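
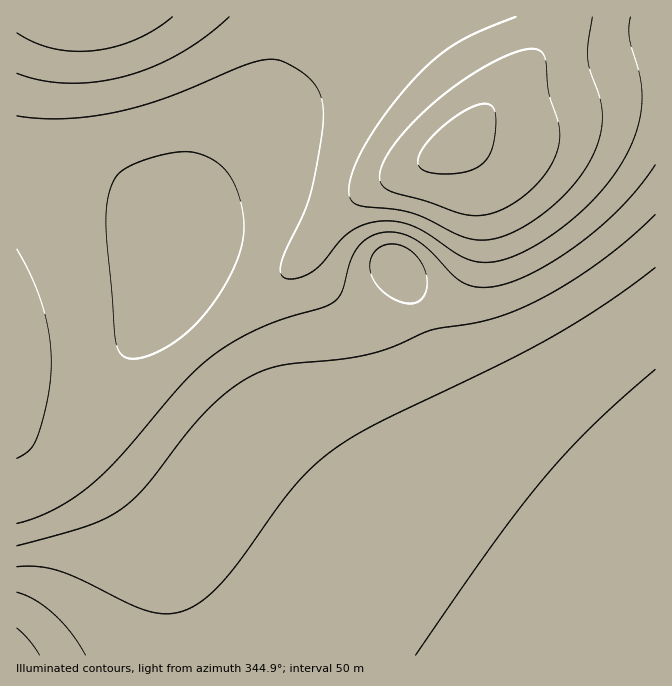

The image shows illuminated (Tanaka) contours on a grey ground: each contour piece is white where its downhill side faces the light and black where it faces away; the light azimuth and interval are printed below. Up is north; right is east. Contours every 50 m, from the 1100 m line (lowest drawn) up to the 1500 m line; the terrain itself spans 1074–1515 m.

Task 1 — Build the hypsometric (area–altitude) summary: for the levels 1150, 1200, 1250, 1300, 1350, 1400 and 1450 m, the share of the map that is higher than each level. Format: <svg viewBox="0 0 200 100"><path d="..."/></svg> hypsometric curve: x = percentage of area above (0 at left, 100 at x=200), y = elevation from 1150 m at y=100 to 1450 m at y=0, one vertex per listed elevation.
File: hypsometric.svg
<svg viewBox="0 0 200 100"><path d="M180 100l-40-17-28-16-26-17-38-17-23-16-13-17"/></svg>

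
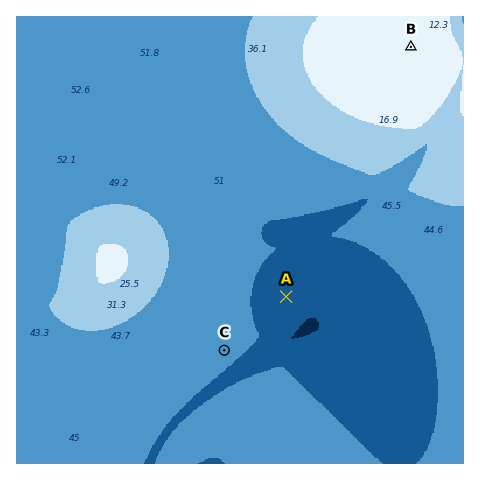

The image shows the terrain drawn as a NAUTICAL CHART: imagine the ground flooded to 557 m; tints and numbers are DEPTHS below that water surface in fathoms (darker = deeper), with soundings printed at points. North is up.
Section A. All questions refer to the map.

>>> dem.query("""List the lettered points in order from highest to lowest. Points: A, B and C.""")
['B', 'C', 'A']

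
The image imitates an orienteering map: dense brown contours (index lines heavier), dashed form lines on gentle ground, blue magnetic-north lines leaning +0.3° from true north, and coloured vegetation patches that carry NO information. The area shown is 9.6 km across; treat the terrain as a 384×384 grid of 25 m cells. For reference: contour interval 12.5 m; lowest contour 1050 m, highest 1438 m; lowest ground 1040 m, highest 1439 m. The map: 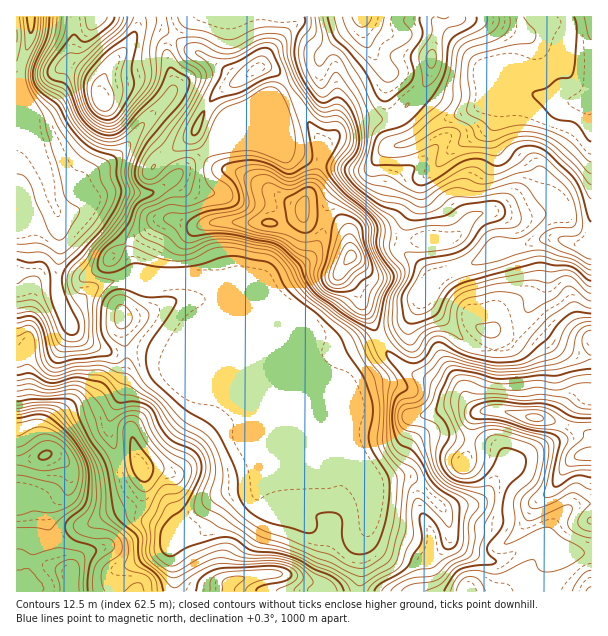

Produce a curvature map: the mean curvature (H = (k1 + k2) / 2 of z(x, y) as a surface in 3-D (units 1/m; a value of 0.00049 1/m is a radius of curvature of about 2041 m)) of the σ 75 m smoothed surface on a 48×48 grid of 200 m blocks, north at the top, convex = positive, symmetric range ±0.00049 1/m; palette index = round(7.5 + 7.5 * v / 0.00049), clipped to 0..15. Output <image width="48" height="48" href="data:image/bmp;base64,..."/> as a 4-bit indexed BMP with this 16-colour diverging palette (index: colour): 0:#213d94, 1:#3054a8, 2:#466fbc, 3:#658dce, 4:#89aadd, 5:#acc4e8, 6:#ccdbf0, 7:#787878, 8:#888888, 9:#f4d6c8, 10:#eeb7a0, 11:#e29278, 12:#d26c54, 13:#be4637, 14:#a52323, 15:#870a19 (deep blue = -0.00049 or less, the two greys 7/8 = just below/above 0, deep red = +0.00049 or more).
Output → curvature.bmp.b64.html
<image width="48" height="48" href="data:image/bmp;base64,Qk32BAAAAAAAAHYAAAAoAAAAMAAAADAAAAABAAQAAAAAAIAEAAATCwAAEwsAABAAAAAAAAAAlD0hAKhUMAC8b0YAzo1lAN2qiQDoxKwA8NvMAHh4eACIiIgAyNb0AKC37gB4kuIAVGzSADdGvgAjI6UAGQqHAHdWyTV5y2eYm5UjRWvZWc3cqL6XiHeHi3d56jRo3FWazf///7uWVXaHRL64iYd3eZiYy2VnYxN3h1et2lRURER4VHZUV4h2Z4d3irzLYSVmiXRFQzVmZVaZpSSLpmh2VmZ4dnzbtTZlaZZVRFeHdleHthaIqnVmZ3Z3Mlh1dTeYiHZVVmeIdlZ61im5aKZnrpiZdmVFiVZ3mGRWeIiIdladozd5h7lVa4eK24ZWiVh0VlV4iIiIdlWsQSM1iM2kNmZnzHY0mGuURmd4h3d4d1WoJGd1d3npSGZ3znYm2o3YZnd3d3eIdlVjW/6mZkS9Rpqp33UZ66vbdnd3d3iIdkZjjv+2ZkOOyZzd+0Qryoi7dnd3d4iHZWuGnMyWVUJb71jO1SNNt2eYZnd3d4h3dnyGhmlzMyEleIm6dEN/t2VWZ3iHd3d3dUu2VFlhJYqavK3ZVWV+2mVWd4iId3d3dD38ln397//7iEm7qXdJy1VneId4d3d3ZDzYmZvv/auXQmdY24pHdUZ3iId3d3d3ZWlRabpmZEZnh3pEu5tpVGd3eId3d3d3ZVVnh965mqp3u1ghiZlpZnd3d3d3d3iHVWrKeeynZ2iHd3pBZmRYZ3d3d3d3d4iGWN+Ee5MQETVVZq5yMjWIZ3d3d3d3d4h1WdojvEA1VFdVjL+CAXy5d3d3d3d3d3ZCOrYmukaalmd3r5+CIozLmHd3d3d3d1MknZM0ZXqYl2d3m2piRYzbmYh4h3d3ZCFs/4QzNruIh2Z3hUhid1vaeJmZh3d2U0ipvYITRryqqYdnpWmCqjNURVZmZ3dmVZ/6WulDVHmbqql6xYqTvalUVURFd3dkNr3+a/2kRDNGiJmM1JmkaM/HeIh2ZlVBN1S//mNlVUMzRnqZkniERJ/XeIqlIiIQjWN/9wBZqqhUREZjMVdkVEnKmHnZVFiqu4Rt1iWLy8xzV2QyVXh2ZTSau5nP////m7V8/Yd5qZuXiqh5xXh2dkNZ7cqKy5mofLae+ViGZ4vMuYiLw4hmh1M4lpdEMQWHnce8gziVaZmbuHd6solnl2QkUkZmUkvMm/y3MldTaqdXmoeLs4hXl2Zq/TNomK3tNcthAnhkNZlleYiro5dYhkNJ/5M4zcu2A2lAEXmqY3qnR4u4c4ZoZVQjrLlVVVUyNH3KoiRppkeXab2mZHdnRXlQWZvYRlVnZZzfxBIkinVEe7qGZXZ1R62xBon9N3d3VsrfhHmESKl1RWVWdnVUae/1Ale/VHd3SufMZpu4VFZnZmZnh2JCS//qQSN+tDV2X7Gadli6iIVWd3d3ZiSFTP2stSJL3KQir0CZdkabmJdnd3eHdgv7XPqJ2jMVm9126RKZhlVoyWVnd3eIlgr+Z82XmjRFmq3u1CS5hlZX63RWd3d4lgPelI7pdxfeuIzsgjXKZXh5/GNFZniHljCKtErthTnsYzjepEeHRYdnylRnd4mHlmB5tiSNt3dmVUVoqJpVVodUmpiJiIiHlnCK2EAqyYVWZ2ZVfNdWRYmIuc27qHiZpg=="/>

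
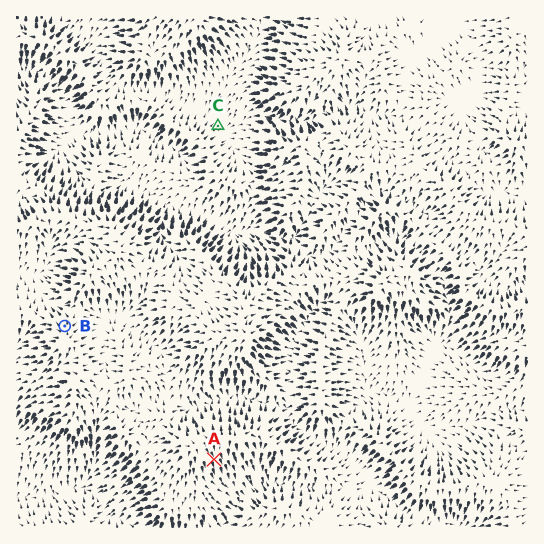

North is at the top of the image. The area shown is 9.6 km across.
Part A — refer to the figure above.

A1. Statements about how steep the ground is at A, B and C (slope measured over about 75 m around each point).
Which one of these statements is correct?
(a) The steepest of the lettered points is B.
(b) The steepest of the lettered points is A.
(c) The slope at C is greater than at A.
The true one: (b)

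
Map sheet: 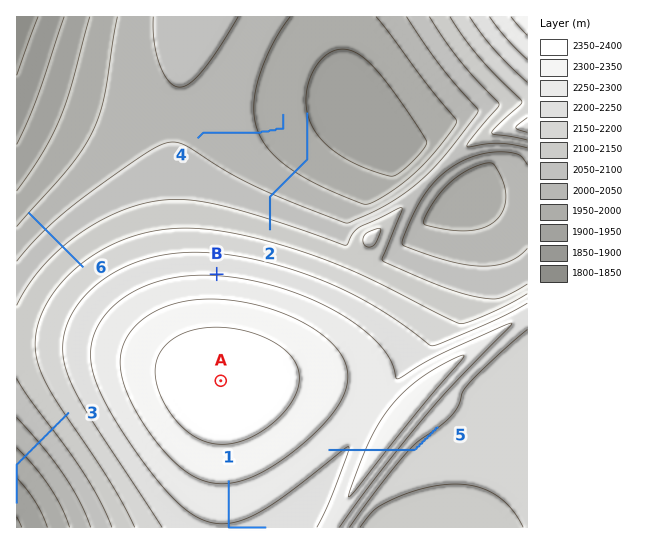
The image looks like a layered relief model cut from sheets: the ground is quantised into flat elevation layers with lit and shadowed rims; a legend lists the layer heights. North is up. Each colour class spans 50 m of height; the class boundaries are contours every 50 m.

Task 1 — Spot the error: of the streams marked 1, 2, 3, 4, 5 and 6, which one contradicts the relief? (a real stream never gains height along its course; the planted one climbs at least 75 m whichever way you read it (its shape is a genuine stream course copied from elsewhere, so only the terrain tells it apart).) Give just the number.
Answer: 5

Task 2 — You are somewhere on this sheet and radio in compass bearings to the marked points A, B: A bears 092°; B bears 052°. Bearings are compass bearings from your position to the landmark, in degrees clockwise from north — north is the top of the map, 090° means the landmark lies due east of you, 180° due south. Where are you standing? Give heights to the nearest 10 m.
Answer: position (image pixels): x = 86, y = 376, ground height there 2230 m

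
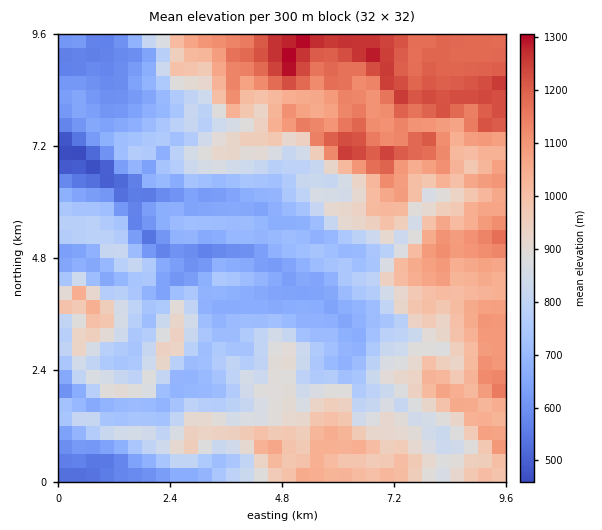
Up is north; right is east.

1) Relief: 430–1330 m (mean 870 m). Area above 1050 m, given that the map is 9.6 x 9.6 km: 20.7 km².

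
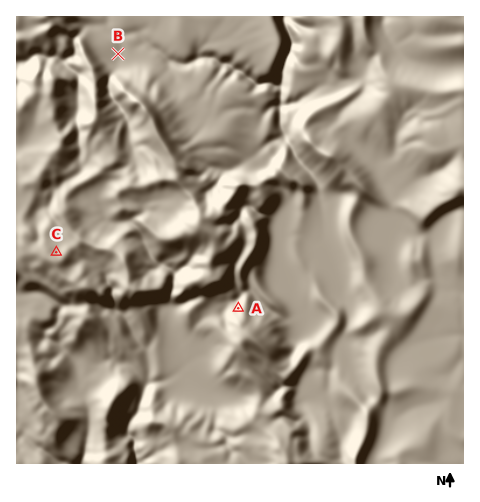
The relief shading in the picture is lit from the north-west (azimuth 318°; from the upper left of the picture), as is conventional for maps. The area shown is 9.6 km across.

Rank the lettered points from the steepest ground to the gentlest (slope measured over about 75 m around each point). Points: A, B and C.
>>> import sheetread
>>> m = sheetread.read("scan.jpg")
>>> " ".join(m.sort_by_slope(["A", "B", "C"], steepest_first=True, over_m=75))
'A C B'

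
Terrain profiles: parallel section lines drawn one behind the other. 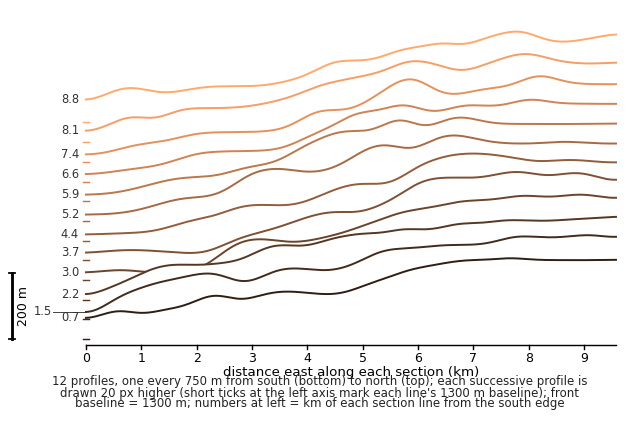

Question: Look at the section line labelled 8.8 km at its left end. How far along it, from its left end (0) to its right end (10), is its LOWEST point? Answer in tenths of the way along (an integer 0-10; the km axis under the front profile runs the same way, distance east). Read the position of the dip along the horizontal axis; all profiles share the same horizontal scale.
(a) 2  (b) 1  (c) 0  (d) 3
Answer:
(c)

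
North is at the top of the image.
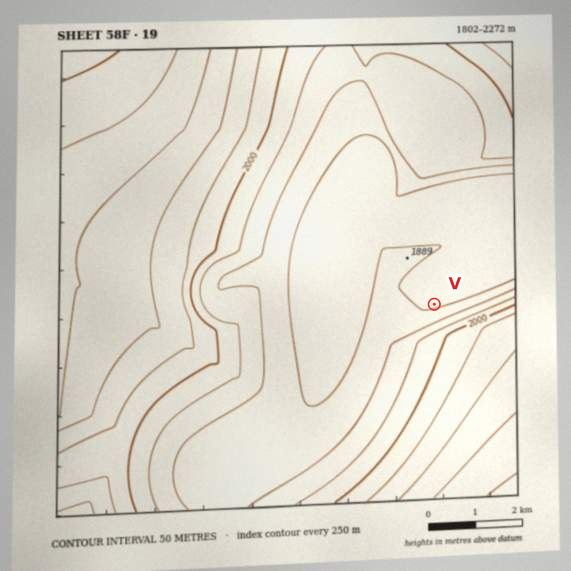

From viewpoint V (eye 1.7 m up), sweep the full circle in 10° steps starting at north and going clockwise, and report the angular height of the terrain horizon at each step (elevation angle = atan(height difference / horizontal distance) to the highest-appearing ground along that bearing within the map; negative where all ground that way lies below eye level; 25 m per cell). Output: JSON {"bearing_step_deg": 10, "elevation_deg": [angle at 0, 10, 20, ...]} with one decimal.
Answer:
{"bearing_step_deg": 10, "elevation_deg": [1.6, 2.0, 2.1, 1.4, -0.9, -1.1, -1.1, -0.6, 1.5, 4.5, 7.1, 9.0, 10.5, 11.5, 12.2, 12.5, 12.3, 11.8, 10.8, 9.5, 8.0, 6.2, 4.3, 2.5, 1.7, 1.6, 2.2, 2.5, 2.4, 2.4, 2.6, 2.7, 2.4, 2.2, 1.8, 1.3]}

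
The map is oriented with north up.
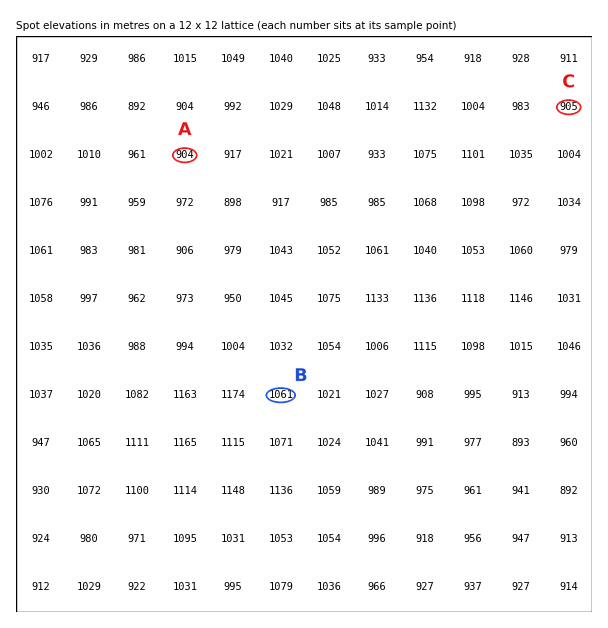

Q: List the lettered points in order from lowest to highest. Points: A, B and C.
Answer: A C B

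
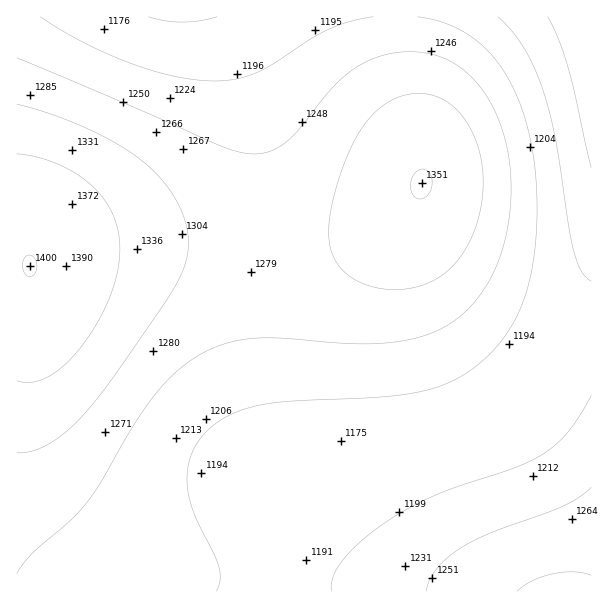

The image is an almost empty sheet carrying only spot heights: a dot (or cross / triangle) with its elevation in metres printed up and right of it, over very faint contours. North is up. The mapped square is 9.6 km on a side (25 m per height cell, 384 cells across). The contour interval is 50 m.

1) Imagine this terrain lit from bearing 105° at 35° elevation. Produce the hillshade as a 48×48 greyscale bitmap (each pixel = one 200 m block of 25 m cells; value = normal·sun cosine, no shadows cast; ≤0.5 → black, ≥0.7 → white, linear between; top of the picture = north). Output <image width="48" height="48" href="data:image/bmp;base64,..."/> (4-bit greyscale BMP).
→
<image width="48" height="48" href="data:image/bmp;base64,Qk32BAAAAAAAAHYAAAAoAAAAMAAAADAAAAABAAQAAAAAAIAEAAATCwAAEwsAABAAAAAAAAAAAAAAABEREQAiIiIAMzMzAERERABVVVUAZmZmAHd3dwCIiIgAmZmZAKqqqgC7u7sAzMzMAN3d3QDu7u4A////AHd3dmZmZmZmZmZmVVRERDMzMzMzNERFVnd3d2ZmZmZmZmZmVVRERDMzMzMzNERFVXd3d3ZmZmZmZmZmVVRERDMzMzMzNEREVXd3d3d3d3dmZmZmVVRERDMzMzMzM0REVXd3d3d3d3d2ZmZmVVVEREMzMzMzM0RERHd3d3d3d3d3ZmZmVVVEREQzMzMzMzRERHd3d3d3d3d3dmZmVVVUREREMzMzMzMzNHd3d4iHd3d3dmZmZVVVREREREREMzMzM3d3iIiIh3d3d2ZmZVVVVEREREREQzMzM3d4iIiIiId3d2ZmZlVVVVRERERERDMzM3d4iIiIiIh3d3ZmZmVVVVVVVUREREMzMnd4iJmZiIh3d3ZmZmZlVVVVVVVVREQzImd4iZmZmIiHd3dmZmZmZmVVVVVVVEQzImd4iZmZmYiHd3d2ZmZmZmZmZmZlVURDMmd4iZmZmYiId3d2ZmZmZmZmZmZmVVRDMmd4mZmZmYiId3d2ZmZmZmZmZnZmZlVEM2d4mZmZmZiId3d2ZmZmZmd3d3d3ZmVUM2d4mZmZmZiId3d2ZmZmZ3d3d3d3dmZUM2d4mZmpmZiId3dmZmZmZ3d3d4iId3ZVQ2Z4mZmpmZiId3dmZmZmZ3d3eIiIh3ZlRGZ4iZmZmZiHd3ZmZmZmZnd3iIiIiHdmVGZ4iZmZmZiHd3ZmZmZmZnd3iImZmId2VWZ4iZmZmYiHd2ZmZmZmZmd3iJmZmYh3ZWZ4iZmZmYiHd2ZmZlVWZmd3iJmamZiHZmZ3iJmZmYiHd2ZmVVVVVmZ3iJmqqpmIdmZ3iJmZmYiHd2ZlVVVVVWZ3iJqqqqmYd1Z3iImZmIh3d2ZlVVVVVVZniJqquqqZh1ZniIiZmIh3dmZlVURERVZniJqru7qpiFZneIiIiIh3dmZVVERERFVneJqru7uqmFZneIiIiIh3dmZVVEREREVmeJq7u7u6mVZnd4iIiIh3dmZVREMzNEVWeJq7zMu6qVVmd3iIiId3dmZVRDMzM0RWeJq7zMy7qVVmd3eIiId3dmZVRDMzMzRWeJq7zMzLqlVmd3d3d3d3dmVVRDMiIzRFaJq7zMzLulVmZ3d3d3d3ZmVUQzIiIjNFZ5q7zMzLulVmZnd3d3d2ZmVUQzIiIjNFZ4qrzMzLulVmZmd3d3dmZlVUQzIiIjNFZ4mrzMzLu1VmZmZ3d2ZmZlVUQzIiIiNFZ4mrvMzLu1VmZmZmZmZmZVVEQzIiIiNFZ4mru8zLu1VmZmZmZmZmVVVEMzIiIiNEV4mqu7y7ulZmZmZmZmZlVVREMzIiIjNEVniau7u7qmZmZmZmZmVVVUREMzIiIjNEVniaq7u7qmZmZmZmZlVVVERDMzIiIjNEVniZqqu6qmZmZmZmZlVVRERDMzIiIzNEVniJqqqqqWZmZmZmZVVVRERDMzMzMzNFVniJmaqqmWZmZmZmZVVUREQzMzMzMzRFVneImZmZmWZmZmZmZVVUREQzMzMzMzRFVmeIiZmZmWd3dmZmZVVURERDMzMzM0RFVmd4iImYiA=="/>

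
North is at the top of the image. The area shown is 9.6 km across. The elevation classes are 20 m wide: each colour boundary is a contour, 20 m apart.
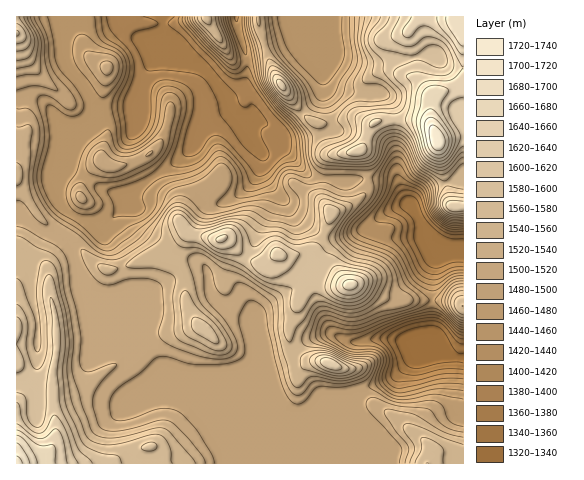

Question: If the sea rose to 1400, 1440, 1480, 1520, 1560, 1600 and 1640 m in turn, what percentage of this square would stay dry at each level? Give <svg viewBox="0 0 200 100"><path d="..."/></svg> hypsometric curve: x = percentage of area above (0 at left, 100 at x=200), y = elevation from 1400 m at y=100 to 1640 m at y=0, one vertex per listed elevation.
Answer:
<svg viewBox="0 0 200 100"><path d="M178 100l-14-17-29-16-59-17-33-17-24-16-12-17"/></svg>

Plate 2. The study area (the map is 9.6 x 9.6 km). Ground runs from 1335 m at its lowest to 1740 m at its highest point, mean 1505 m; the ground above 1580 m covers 14.4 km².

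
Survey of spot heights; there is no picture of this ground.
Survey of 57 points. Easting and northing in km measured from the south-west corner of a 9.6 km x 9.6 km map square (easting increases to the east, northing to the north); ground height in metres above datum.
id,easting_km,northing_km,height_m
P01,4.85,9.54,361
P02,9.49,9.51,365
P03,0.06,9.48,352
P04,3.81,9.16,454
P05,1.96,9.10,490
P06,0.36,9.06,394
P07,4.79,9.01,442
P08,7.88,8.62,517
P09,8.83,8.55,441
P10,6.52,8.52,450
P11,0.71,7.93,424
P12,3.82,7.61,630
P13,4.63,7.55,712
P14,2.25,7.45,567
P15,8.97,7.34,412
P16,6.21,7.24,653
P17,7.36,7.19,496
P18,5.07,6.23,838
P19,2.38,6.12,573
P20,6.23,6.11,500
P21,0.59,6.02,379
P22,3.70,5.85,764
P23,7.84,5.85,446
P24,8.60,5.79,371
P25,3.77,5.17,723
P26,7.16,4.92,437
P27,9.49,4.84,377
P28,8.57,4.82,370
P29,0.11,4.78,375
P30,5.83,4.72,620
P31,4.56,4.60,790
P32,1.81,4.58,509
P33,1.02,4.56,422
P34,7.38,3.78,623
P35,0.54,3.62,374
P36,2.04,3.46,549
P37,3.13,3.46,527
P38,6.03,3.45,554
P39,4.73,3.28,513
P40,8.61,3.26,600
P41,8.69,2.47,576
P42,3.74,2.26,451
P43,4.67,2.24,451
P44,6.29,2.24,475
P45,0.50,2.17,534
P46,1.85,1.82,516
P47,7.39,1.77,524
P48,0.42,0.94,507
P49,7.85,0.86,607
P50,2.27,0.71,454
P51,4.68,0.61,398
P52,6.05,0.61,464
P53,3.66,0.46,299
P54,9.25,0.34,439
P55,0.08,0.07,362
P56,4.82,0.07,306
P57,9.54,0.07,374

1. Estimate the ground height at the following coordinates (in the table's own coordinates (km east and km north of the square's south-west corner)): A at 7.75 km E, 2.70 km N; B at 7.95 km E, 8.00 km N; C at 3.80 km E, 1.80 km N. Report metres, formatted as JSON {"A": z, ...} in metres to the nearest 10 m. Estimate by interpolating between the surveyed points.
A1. {"A": 510, "B": 430, "C": 400}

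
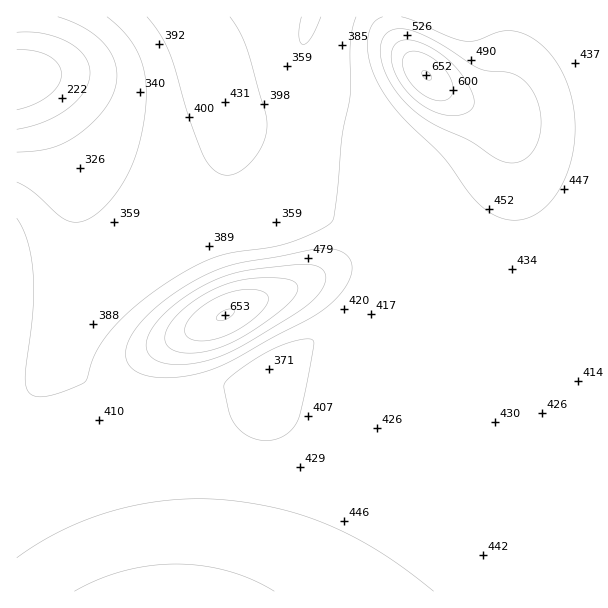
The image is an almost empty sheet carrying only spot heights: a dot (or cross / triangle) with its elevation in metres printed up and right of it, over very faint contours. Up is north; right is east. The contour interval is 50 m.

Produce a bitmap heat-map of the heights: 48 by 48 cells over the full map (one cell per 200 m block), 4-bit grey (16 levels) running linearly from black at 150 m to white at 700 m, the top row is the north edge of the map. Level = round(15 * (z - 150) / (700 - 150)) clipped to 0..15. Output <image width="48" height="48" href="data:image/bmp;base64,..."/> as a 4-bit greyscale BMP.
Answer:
<image width="48" height="48" href="data:image/bmp;base64,Qk32BAAAAAAAAHYAAAAoAAAAMAAAADAAAAABAAQAAAAAAIAEAAATCwAAEwsAABAAAAAAAAAAAAAAABEREQAiIiIAMzMzAERERABVVVUAZmZmAHd3dwCIiIgAmZmZAKqqqgC7u7sAzMzMAN3d3QDu7u4A////AJmZmqqqqqqqqqqpmZmZmYiIiIiIiIiIiJmZmZmqqqqqqqmZmZmZiIiIiIiIiIiIiIiZmZmZmZmZmZmZmZmYiIiIiIiIiIiIiIiImZmZmZmZmZmZmZiIiIiIiIiIiIiIiIiIiJmZmZmZmZmZmIiIiIiIiIiIiIiIiIiIiIiJmZmZmZmIiIiIiIiIiIiIiIiIiIiIiIiIiIiIiIiIiIiIiIiIiIiIiIiIiIiIiIiIiIiIiIiIiIiIiIiIiIiIiIiIh3eIiIiIiIiIiIiIiIiIiIiIiIiIiIiIh3d3iIiIiIiIiIiIiIiIiIiIiIiIiIiId3d3d3iIiIiIiIiIiIiIiIiIiIiIiIiId3d3d3d3eIiIh3d3d3iIiIiIiIiIiIiId3d3d3d3d3d3d3d3d3eIiIiIiIiIiIiHd3d3d3d3d3d3d3d3d3d3iIiIiIiIiIiHd3d3d3d3d3d3d3Zmd3d3d4iIiIiIiIiHd3d3d3d3d3d3d3ZmZ3d3d3eIiIiIiIh3d3d3d3d3d3d3d3ZmZ3d3d3d4iIiIiIh3d3d3d3d4iIiHd3ZmZ3d3d3d3iIiIiIh3d3d3d3eIiZmYiHZmZ3d3d3d3iIiIiIh3d3d3d3eImqqqqYd2Znd3d3d3eIiIiId3d3d3d3eImrvMu6mHd3d3d3d3eIiIiId3d3d3d3d4mrzN3Muph3d3d3d3d4iIiIh3d3d2Zmd3iavN7dy6mId3d3d3d4iIiIh3d3d2ZmZ3eJrN3u3LupiHd3d3d4iIiIh3d3dmZmZmd4mrzd3cu6mId3d3eIiIiIh3d3dmZmZmZ3iZq8zMu6qYh3d3eIiIiIiHd3dmZmZmZnd4maqqqqqYh3d3eIiIiIiHd3dmZmZmZmZ3eIiZmZmYiHd3eIiIiIiId3dmZmZmZmZnd3d3iIiIh3d3eIiIiIiId3ZmZmZmZmZmZmZmZ3d3d3d3iIiIiIiIh3ZmZmZmZmZmZmZmZmd3d3d3iIiIiIiIh2ZlVVZmZmZmZmZmZmd3d3d3iIiIiIiIiGZVVVVmZmZmZmZmZmd3d3d3iIiIiIiIiGVVVVVWZmZmd3ZmZmd3d3d4iIiJmZmIiFVVVVVWZmZnd3dmZmd3d3d4iIiZmZmYiFVVVVVVZmZnd3dmZmd3d3d4iImZmZmYiERERVVVZmZ3d3d2Zmd3d3d4iJmaqqmYiERERFVVVmZ3d3d2Zmd3d3eIiZmqqqqZiDMzREVVVmZ3eId3Zmd3d3eImaqqu6qZiCIzNERVVmZ3eId3ZmZ3d3iJq7u7u6qZiBEiM0RFVmd3iId2ZmZ3d4iavMu7u6qZiBESIzRFVmd3iHd2ZmZ3d4m83cu6qqmYiAARIjRFVmd3iHd2ZmZneJrN7cuqqqmYiAERIjRFVmd3h3dmZmZneJvN3bqpmZmIiBESIzRFZnd3d3dmZmZneKvNy6mZmZmIiCIiM0RVZnd3d3dmZWZneKvLupiJmYiIiDMzNEVWZ3d3d3dmZVZneJqqmIiIiIiIhzNERFVmd3d3d3dmZVZmeJmYh3eIiIiIdw=="/>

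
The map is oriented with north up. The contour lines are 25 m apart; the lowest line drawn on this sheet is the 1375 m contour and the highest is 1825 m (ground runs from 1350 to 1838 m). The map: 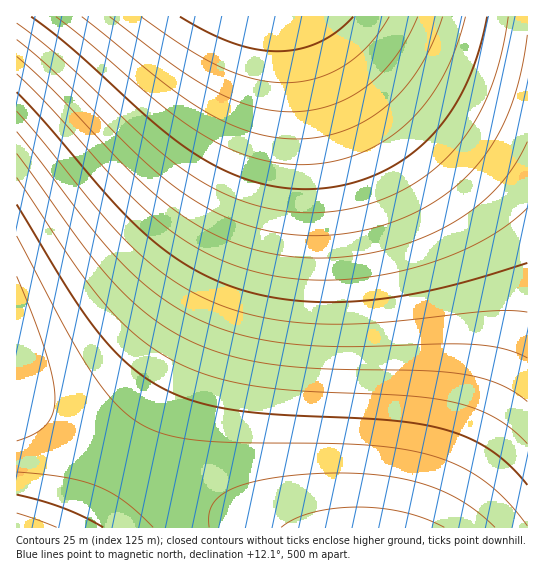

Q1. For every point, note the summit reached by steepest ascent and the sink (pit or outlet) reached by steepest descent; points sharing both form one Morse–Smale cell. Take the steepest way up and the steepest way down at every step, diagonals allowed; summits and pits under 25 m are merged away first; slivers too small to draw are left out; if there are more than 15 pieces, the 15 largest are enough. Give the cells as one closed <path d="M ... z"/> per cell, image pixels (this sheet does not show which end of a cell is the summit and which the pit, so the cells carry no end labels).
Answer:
<path d="M527 16l-252 1 0 53-4 36-8 41-15 52-37 95-50 101-34 64 3 4 124 65 274-1z"/><path d="M274 16l-258 1 0 382 110 61 35-65 43-86 20-46 23-60 16-56 8-41 4-36z"/><path d="M17 400l-1 127 73 1 38-67z"/><path d="M127 460l-37 68 163-1z"/>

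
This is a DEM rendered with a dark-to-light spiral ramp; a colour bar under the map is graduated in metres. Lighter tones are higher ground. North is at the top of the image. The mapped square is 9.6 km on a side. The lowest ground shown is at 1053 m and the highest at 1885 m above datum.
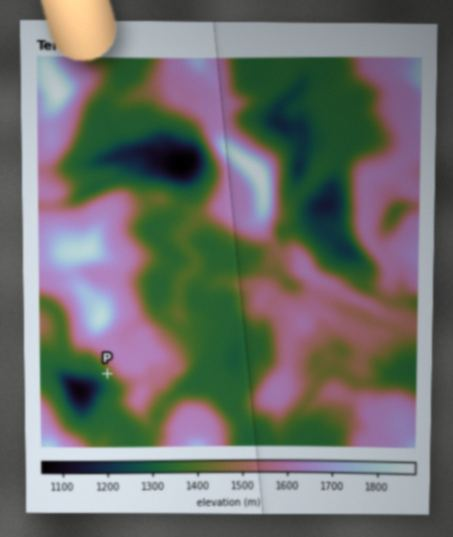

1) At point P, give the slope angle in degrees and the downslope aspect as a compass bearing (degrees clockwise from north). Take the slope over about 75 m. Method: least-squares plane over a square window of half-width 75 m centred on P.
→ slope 29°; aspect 231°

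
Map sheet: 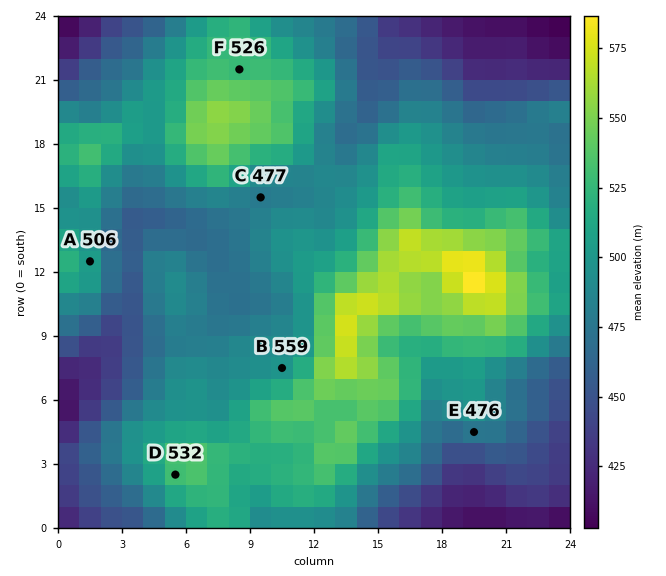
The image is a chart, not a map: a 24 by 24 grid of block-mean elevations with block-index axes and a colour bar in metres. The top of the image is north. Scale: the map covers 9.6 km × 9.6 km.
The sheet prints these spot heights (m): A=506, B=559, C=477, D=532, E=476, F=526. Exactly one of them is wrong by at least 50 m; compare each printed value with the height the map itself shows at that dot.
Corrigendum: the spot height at B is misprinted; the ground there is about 496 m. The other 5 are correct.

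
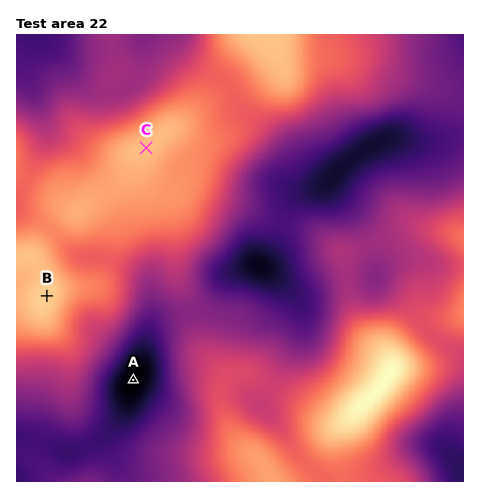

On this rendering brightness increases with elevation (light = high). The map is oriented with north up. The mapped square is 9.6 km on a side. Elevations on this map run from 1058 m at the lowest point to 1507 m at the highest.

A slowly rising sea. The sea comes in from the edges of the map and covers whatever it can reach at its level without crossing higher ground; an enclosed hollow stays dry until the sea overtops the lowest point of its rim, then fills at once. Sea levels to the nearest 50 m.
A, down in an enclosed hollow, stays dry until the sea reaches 1150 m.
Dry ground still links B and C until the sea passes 1400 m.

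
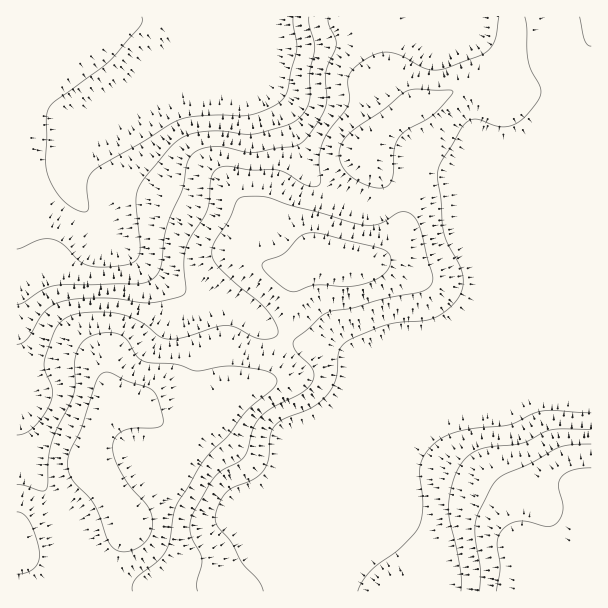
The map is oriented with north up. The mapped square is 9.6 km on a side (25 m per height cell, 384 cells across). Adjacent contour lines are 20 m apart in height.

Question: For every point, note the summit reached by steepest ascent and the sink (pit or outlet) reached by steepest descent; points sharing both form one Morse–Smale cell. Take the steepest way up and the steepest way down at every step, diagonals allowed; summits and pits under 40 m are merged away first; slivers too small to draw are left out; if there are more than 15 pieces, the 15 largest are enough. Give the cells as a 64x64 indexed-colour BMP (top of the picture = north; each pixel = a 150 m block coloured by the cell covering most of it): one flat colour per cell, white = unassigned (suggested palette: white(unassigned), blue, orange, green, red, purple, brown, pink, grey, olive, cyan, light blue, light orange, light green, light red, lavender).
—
<image width="64" height="64" href="data:image/bmp;base64,Qk12CAAAAAAAAHYAAAAoAAAAQAAAAEAAAAABAAQAAAAAAAAIAAATCwAAEwsAABAAAAAAAAAA////ALR3HwAOf/8ALKAsACgn1gC9Z5QAS1aMAMJ34wB/f38AIr28AM++FwDox64AeLv/AIrfmACWmP8A1bDFABERERERERERERERERERESIiIiIiIiIiIiIiIiIiIiIiERERERERERERERERERERIiIiIiIiIiIiIiIiIiIiIiIREREREREREREREREREREiIiIiIiIiIiIiIiIiIiIiIhERERERERERERERERERESIiIiIiIiIiIiIiIiIiIiIiERERERERERERERERERERIiIiIiIiIiIiIiIiIiIiIiIREREREREREREREREREREiIiIiIiIiIiIiIiIiIiIiIhERERERERERERERERERESIiIiIiIiIiIiIiIiIiIiIiEREREREREREREREREREREiIiIiIiIiIiIiIiIiIiIiIRERERERERERERERERERESIiIiIiIiIiIiIiIiIiIiIhERERERERERERERERERERIiIiIiIiIiIiIiIiIiIiIiERERERERERERERERERERESIiIiIiIiIiIiIiIiIiIiIRERERERERERERERERERERIiIiIiIiIiIiIiIiIiIiIhERERERERERERERERERERESIiIiIiIiIiIiIiIiIiIiERERERERERERERERERERERIiIiIiIiIiIiIiIiIiIiIRERERERERERERERERERERESIiIiIiIiIiIiIiIiIiIhEREREREREREREREREREREREiIiIiIiIiIiIiIiIiIiERERERERERERERERERERERERIiIiIiIiIiIiIiIiIiIRERERERERERERERERERERERESIiIiIiIiIiIiIiIiIhEREREREREREREREREREREREREiIiIiIiIiIiIiIiIiERERERERERERERERERERERERERIiIiIiIiIiIiIiIiIRERERERERERERERERERERERERESIiIiIiIiIiIiIiIhEREREREREREREREREREREREREREiIiIiIiIiIiIiIiERERERERERERERERERERERERERERIiIiIiIiIiIiIiIRERERERERERERERERERERERERERESIiIiIiIiIiIiIhEREREREREREREREREREREREREREREiIiIiIiIiIiIiERERERERERERERERERERERERERERERIiIiIiIiIiIiIRERERERERERERERERERERERERERERESIiIiIiIiIiIhERERERERERERERERERERERERERERERESIiIiIiIiIiEREREREREREREREREREREREREREREREREiIiIiIiIiIRERERERERERERERERERERERERERERERERIiIiIiIiIhERERERERERERERERERERERERERERERERESIiIiIiIiERERERERERERERERERERERERERERERERERIiIiIiIiIRERERERERERERERERERERERERERERERERESIiIiIiIhERERERERERERERERERERERERERERERERERIiIiIiIiERERERERERERERERERERERERERERERERERESIiIiIiIRERERERERERERERERERERERERERERERERERIiIiIiIhERERERERERERERERERERERERERERERERERESIiIiIiERERERERERERERERERERERERERERERERERERIiIiIiIRERERERERERERERERERERERERERERERERERESIiIiIhERERERERERERERERERERERERERERERERERERIiIiIiEREREREREREREREREREREREREREREREREREREiIiIiIRERERERERERERERERERERERERERERERERERERIiIiIhEREREREREREREREREREREREREREREREREREREiIiIiERERERERERERERERERERERERERERERERERERERIiIiIREREREREREREREREREREREREREREREREREREREiIiIhERERERERERERERERERERERERERERERERERERESIiIiMzEREREREREREREREREREREREREREREREREREREiIiIzMzERERERERERERERERERERERERERERERERERESIiIjMzMxEREREREREREREREREREREREREREREREREREiIiMzMzERERERERERERERERERERERERERERERERERESIiIzMzMxEREREREREREREREREREREREREREREREREREiIjMzMzMRERERERERERERERERERERERERERERERERESIiMzMzMzMREREREREREREREREREREREREREREREREREiIzMzMzMzERERERERERERERERERERERERERERERERERIjMzMzMzMxERERERERERERERERERERERERERERERERESMzMzMzMzMREREREREREREREREREREREREREREREREREzMzMzMzMzERERERERERERERERERERERERERERERERETMzMzMzMzMxERERERERERERERERERERERERERERERERMzMzMzMzMzMREREREREREREREREREREREREREREREREzMzMzMzMzMzERERERERERERERERERERERERERERERETMzMzMzMzMzMxERETMzERERERERERERERERERERERERMzMzMzMzMzMzMREzMzMREREREREREREREREREREREREzMzMzMzMzMzMzEzMzMxERERERERERERERERERERERETMzMzMzMzMzMzMzMzMzERERERERERERERERERERERER"/>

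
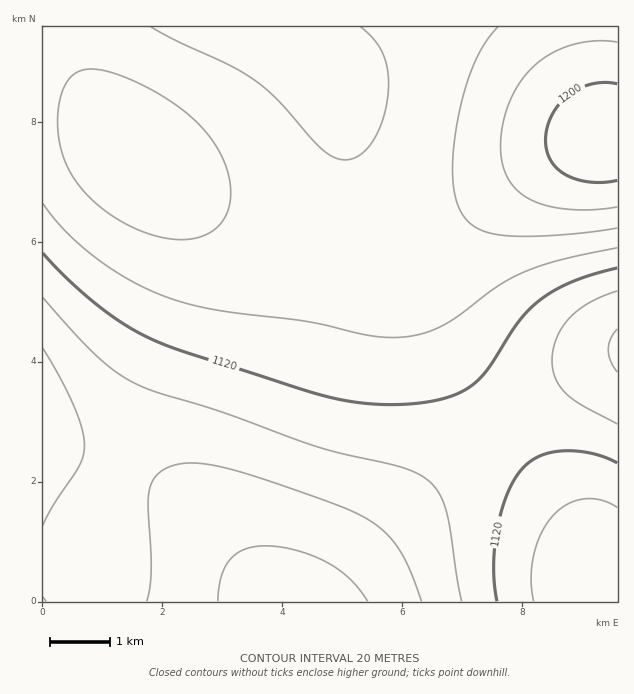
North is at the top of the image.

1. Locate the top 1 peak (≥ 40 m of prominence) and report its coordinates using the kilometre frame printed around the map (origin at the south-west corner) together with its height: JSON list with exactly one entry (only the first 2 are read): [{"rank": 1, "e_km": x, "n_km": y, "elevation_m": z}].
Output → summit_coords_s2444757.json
[{"rank": 1, "e_km": 9.39, "n_km": 7.76, "elevation_m": 1213}]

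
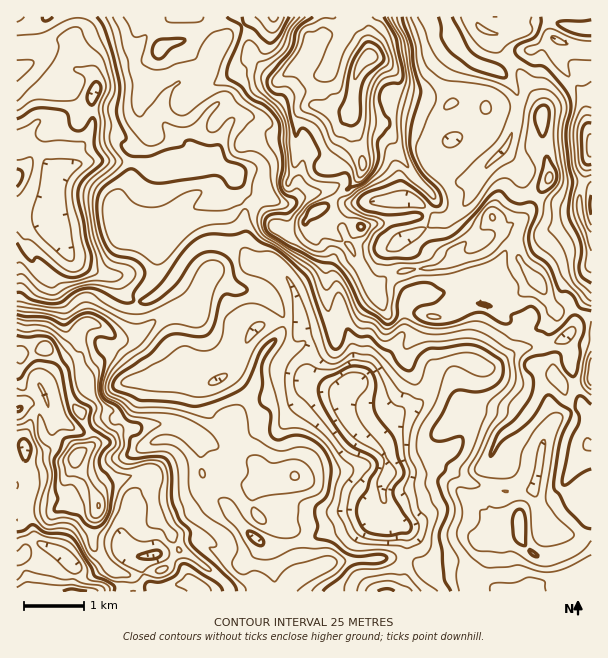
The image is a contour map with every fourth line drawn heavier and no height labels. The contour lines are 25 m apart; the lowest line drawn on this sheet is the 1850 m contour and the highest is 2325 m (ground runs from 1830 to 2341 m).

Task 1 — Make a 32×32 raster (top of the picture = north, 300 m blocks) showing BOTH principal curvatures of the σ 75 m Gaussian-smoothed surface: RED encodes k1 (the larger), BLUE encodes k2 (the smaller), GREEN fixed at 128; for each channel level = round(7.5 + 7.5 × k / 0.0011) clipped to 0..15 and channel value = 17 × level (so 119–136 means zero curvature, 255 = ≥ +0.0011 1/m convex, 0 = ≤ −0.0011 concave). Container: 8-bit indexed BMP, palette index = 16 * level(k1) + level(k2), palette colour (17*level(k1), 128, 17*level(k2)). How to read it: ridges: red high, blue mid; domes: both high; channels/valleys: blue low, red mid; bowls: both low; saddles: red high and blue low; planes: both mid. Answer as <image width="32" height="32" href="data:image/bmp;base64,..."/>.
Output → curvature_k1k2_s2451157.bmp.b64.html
<image width="32" height="32" href="data:image/bmp;base64,Qk02CAAAAAAAADYEAAAoAAAAIAAAACAAAAABAAgAAAAAAAAEAAATCwAAEwsAAAABAAAAAAAAAIAAABGAAAAigAAAM4AAAESAAABVgAAAZoAAAHeAAACIgAAAmYAAAKqAAAC7gAAAzIAAAN2AAADugAAA/4AAAACAEQARgBEAIoARADOAEQBEgBEAVYARAGaAEQB3gBEAiIARAJmAEQCqgBEAu4ARAMyAEQDdgBEA7oARAP+AEQAAgCIAEYAiACKAIgAzgCIARIAiAFWAIgBmgCIAd4AiAIiAIgCZgCIAqoAiALuAIgDMgCIA3YAiAO6AIgD/gCIAAIAzABGAMwAigDMAM4AzAESAMwBVgDMAZoAzAHeAMwCIgDMAmYAzAKqAMwC7gDMAzIAzAN2AMwDugDMA/4AzAACARAARgEQAIoBEADOARABEgEQAVYBEAGaARAB3gEQAiIBEAJmARACqgEQAu4BEAMyARADdgEQA7oBEAP+ARAAAgFUAEYBVACKAVQAzgFUARIBVAFWAVQBmgFUAd4BVAIiAVQCZgFUAqoBVALuAVQDMgFUA3YBVAO6AVQD/gFUAAIBmABGAZgAigGYAM4BmAESAZgBVgGYAZoBmAHeAZgCIgGYAmYBmAKqAZgC7gGYAzIBmAN2AZgDugGYA/4BmAACAdwARgHcAIoB3ADOAdwBEgHcAVYB3AGaAdwB3gHcAiIB3AJmAdwCqgHcAu4B3AMyAdwDdgHcA7oB3AP+AdwAAgIgAEYCIACKAiAAzgIgARICIAFWAiABmgIgAd4CIAIiAiACZgIgAqoCIALuAiADMgIgA3YCIAO6AiAD/gIgAAICZABGAmQAigJkAM4CZAESAmQBVgJkAZoCZAHeAmQCIgJkAmYCZAKqAmQC7gJkAzICZAN2AmQDugJkA/4CZAACAqgARgKoAIoCqADOAqgBEgKoAVYCqAGaAqgB3gKoAiICqAJmAqgCqgKoAu4CqAMyAqgDdgKoA7oCqAP+AqgAAgLsAEYC7ACKAuwAzgLsARIC7AFWAuwBmgLsAd4C7AIiAuwCZgLsAqoC7ALuAuwDMgLsA3YC7AO6AuwD/gLsAAIDMABGAzAAigMwAM4DMAESAzABVgMwAZoDMAHeAzACIgMwAmYDMAKqAzAC7gMwAzIDMAN2AzADugMwA/4DMAACA3QARgN0AIoDdADOA3QBEgN0AVYDdAGaA3QB3gN0AiIDdAJmA3QCqgN0Au4DdAMyA3QDdgN0A7oDdAP+A3QAAgO4AEYDuACKA7gAzgO4ARIDuAFWA7gBmgO4Ad4DuAIiA7gCZgO4AqoDuALuA7gDMgO4A3YDuAO6A7gD/gO4AAID/ABGA/wAigP8AM4D/AESA/wBVgP8AZoD/AHeA/wCIgP8AmYD/AKqA/wC7gP8AzID/AN2A/wDugP8A/4D/AKSW1vSz8tShoXGT9qSolci2lZSDdZWopqe3dYd0k4WHtcilcPb3otP2svejY5aWmOf65Pb4xLiGhqWHhqbYpYNykWCj92KEc8Tmc5e3cYOUlLaEtcfFpJWWyaem9qXGx7TEhLTzgKa396WWqJC0x5iWlYZicWFzl7inh7e1Y3Slk9j4xPyhc7e2ZIZzlMd1lpWUdWSVlKd0laeWx8WEl7iEk8WE97NztqV0hYWXtqamt6d1lZG3mJbYpZOCgrWnqJRi5+a0xfX5x4OYl4aXt8q5p7a3cHOmpqTVp6iVo8SmcaPW+6SAcLTUg4eGlqiWp7inpceglbiWdKboh4aC53Ng97LC9/ejcIGmuJaWlXSouJZ0cYWVuaiFc+i3hnD3dbHUcfSSo+X299ilp5iXhJWVhYKHh4SXuIeEldbIc7Om15Ok9/TUcnWFhZWot5aXdaZ0haeXhYOWqJamqNeUxoGjYtak9CBxdIWFc3Olx5Z1lXNiY5WnpZSohnWEpbb24LZz9qXms4SEhYaGhXP3hXWU1nNjlsiGdJVzUoTZ15GR1vrUpWPFt5V2dZaWg+fHpZP5tIW1t5WFdGSWpKKjkpG22bH21ufG14WXt4Z2cuWCg+iihPVwpKaWhZe3lsaBc5WXkcbXhIS257i5dXV0xoKE1pC2+dH4+Oe2tpZkttfypFOC6ceUtZOEpseEt8e4gaXDgunoYXKElqenpqb2xqW2c6NhsHByxoOFyLeVloNwlKKl99X2xbWDcnSF6NikY5S3c1GjtoW3poGot4ODYJPFo/fEgqS05+nms7XVlLellYWEgqfat7i4pXGCdLD19/rF1bNRYpWlxqTFtJN1qMSVZYVyyMiHh4enx7ik8/r055b1+fTm1HKC5fnH15SmoJaGg5TZuIeHl5eGhqaygID19rBQcIGw9pKA+HXGlKWApYWStsnYl4aXp7img6XT1ZGQ87GDcvbUhYHGlpP4xcDXhHNxcqK0dHWFhJJihHL1yMei+7L0sZOng5K2Y/i2kJOUhoSTxramhYaFk9mVgfh0lLX2gvVwppbHg4Kn9qdhhaenppK2psmVhaeTp5dw9WS3uMWltYOFdJa4gLf3lWGFY3S3oLjJlpW4g5ZzcWH3ttbZxqWVc5eXl6iStvq3kJamuLZwptiXlcjGYpS1xqTHlfa1UcaklainuaOk6LWjl5WWt3CVx5aFdJTWtdb5tqVj9tVy95GGlqaTkse3goe3t4aFgqa3x5eXlZS3w5T3uHK0+vm3cXaFgJPUhJWWp4SUhYWEp6a2yLiGYcelcMbYlYL417eCdnGnuLSScoCRt8eFZGWmp5WFl8WV05ZwyOi2hcTnhIOFg8iXp8jC9/c="/>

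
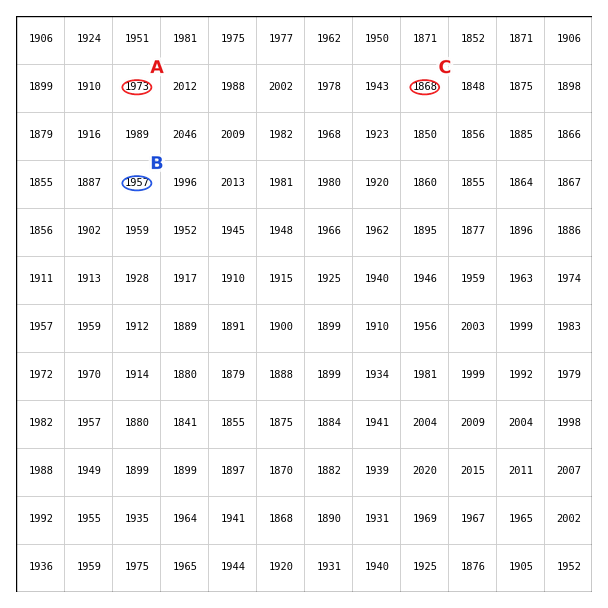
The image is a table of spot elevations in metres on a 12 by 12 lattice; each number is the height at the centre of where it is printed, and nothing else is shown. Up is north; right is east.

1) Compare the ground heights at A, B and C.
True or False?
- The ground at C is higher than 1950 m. False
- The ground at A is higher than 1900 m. True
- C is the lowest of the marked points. True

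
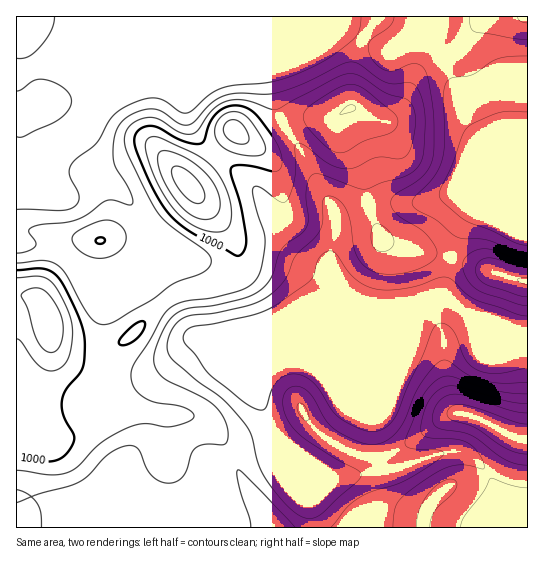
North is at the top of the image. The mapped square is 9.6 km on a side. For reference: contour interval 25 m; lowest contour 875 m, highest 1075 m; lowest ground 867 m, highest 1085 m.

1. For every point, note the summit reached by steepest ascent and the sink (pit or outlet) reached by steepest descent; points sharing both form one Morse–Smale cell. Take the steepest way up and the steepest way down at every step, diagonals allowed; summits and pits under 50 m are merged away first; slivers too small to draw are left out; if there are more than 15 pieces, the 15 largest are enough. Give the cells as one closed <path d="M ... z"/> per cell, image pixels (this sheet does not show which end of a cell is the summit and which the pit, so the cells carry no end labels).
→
<path d="M527 16l-511 1 0 218 11 9 14 0 9 3 17 10 14 14 12 2 13 0 15-5 13-9 8-12 1 18 9 22 38 46 17 7 24-7-36 14-27 32-8 22-1 17-4 15-22 21 8 19 12 12-62 0-44 15-30-5 0 33 293 0-1-26-22-55-6-8 38 33 14 7 28-4 8-6 4-54 47-110 14-8 13 0 0-22 17-52 9-12 14-7 18-7 23 0z"/><path d="M445 296l-11 1-12 6-6 10-44 106-1 46-6 8-32 6-14-7-22-21-13-9 25 60 2 26 217-1 0-194-21-6-10 0-27-11z"/><path d="M18 236l-2 1 0 257 31 6 44-15 62 0-12-12-8-19 22-21 8-43 10-19 22-24 29-12-19 5-11-4-9-7-33-42-9-22-1-18-8 12-13 9-15 5-13 0-12-2-14-14-12-8-14-5-14 0z"/><path d="M269 71l-43 4-39 14-16 1 14 11 4 21 15 23 51 42 33 58 15 14 12 5 10 1 6 6 0-18 5-20-1-19-32-61-23-34z"/><path d="M527 197l-22 0-34 16-12 22-14 47 2 15 23 19 27 11 10 0 14 5 7-1z"/>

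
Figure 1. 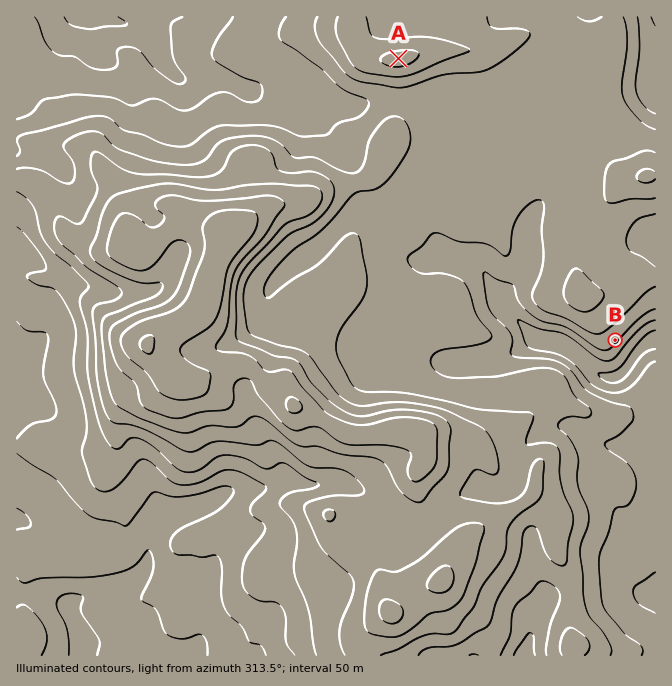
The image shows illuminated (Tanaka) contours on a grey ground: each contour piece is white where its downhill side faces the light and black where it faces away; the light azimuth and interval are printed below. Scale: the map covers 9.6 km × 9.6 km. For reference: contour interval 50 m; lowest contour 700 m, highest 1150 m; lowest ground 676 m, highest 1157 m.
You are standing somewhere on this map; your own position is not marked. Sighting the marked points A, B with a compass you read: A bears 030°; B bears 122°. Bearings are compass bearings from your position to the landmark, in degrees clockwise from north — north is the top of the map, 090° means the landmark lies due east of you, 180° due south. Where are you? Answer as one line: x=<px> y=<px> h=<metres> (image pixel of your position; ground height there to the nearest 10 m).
x=336 y=166 h=890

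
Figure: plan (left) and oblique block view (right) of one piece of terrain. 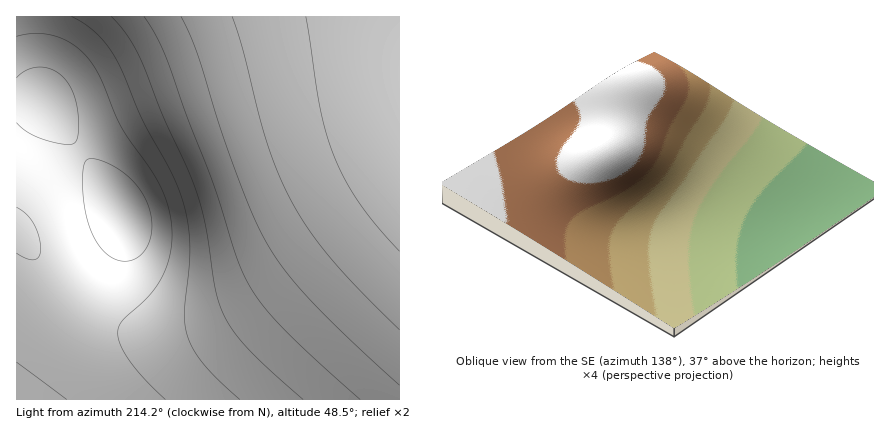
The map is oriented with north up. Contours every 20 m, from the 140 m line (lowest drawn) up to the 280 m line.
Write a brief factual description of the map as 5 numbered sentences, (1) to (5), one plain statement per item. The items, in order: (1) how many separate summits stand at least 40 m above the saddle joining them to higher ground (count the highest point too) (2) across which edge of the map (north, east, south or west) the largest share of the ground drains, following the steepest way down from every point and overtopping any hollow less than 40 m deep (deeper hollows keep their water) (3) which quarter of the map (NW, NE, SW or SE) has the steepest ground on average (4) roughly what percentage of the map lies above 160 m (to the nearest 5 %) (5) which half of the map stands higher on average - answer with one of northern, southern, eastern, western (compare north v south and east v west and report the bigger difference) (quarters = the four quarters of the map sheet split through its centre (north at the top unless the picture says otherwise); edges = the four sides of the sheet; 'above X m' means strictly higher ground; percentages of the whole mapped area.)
(1) Counting only tops that stand 40 m proud, the map has 1 summit.
(2) Drainage is mainly to the east: more ground falls towards that edge than towards any other.
(3) Slopes are steepest in the north-west quarter.
(4) Ground above 160 m makes up about 75 % of the sheet.
(5) Taken as a whole, the western half is higher than the eastern.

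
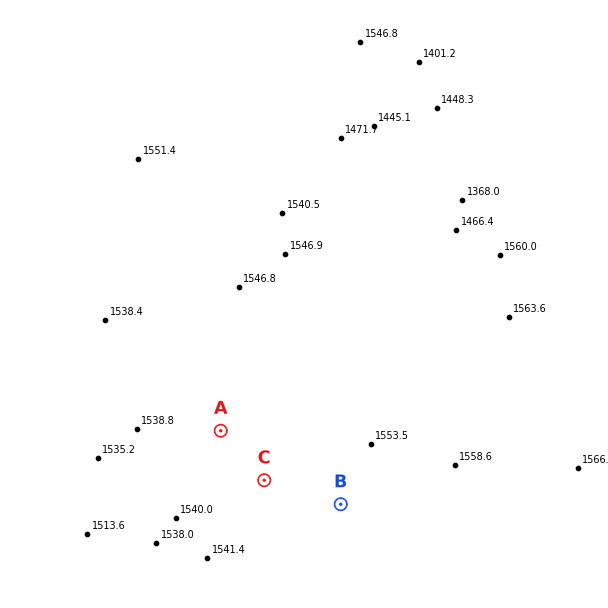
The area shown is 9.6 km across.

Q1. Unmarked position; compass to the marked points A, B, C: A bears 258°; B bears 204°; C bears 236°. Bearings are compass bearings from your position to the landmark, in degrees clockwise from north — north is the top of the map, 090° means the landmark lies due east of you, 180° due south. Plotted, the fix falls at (390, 395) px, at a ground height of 1560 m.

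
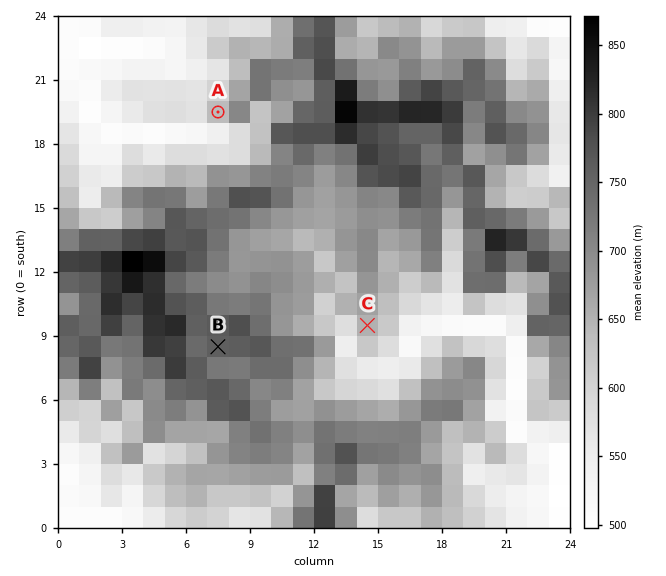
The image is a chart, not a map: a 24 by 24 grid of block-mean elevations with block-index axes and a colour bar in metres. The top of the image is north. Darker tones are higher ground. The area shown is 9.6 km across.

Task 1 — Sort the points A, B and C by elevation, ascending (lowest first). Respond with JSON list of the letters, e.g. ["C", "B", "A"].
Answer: ["A", "C", "B"]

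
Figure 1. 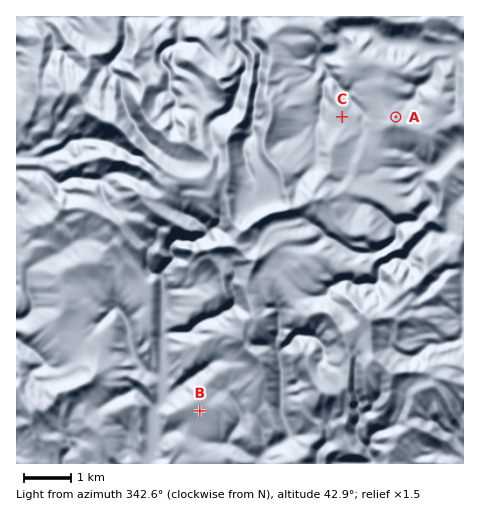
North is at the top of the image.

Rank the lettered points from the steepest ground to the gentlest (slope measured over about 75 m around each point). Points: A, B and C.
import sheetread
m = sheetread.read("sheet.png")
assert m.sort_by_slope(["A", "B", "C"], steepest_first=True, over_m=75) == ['A', 'B', 'C']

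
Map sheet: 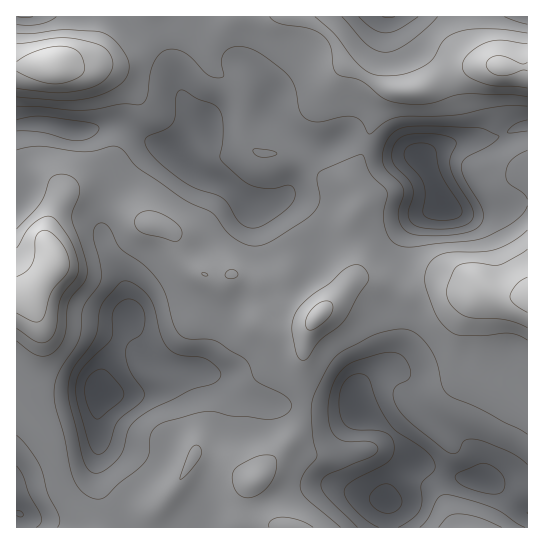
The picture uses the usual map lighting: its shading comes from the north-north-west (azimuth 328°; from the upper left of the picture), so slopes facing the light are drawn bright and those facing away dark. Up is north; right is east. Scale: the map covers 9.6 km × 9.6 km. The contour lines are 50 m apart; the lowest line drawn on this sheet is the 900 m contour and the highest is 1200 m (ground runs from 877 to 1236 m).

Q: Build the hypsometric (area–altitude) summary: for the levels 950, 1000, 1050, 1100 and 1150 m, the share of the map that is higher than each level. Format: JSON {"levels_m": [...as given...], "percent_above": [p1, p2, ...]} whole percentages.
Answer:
{"levels_m": [950, 1000, 1050, 1100, 1150], "percent_above": [93, 80, 55, 15, 7]}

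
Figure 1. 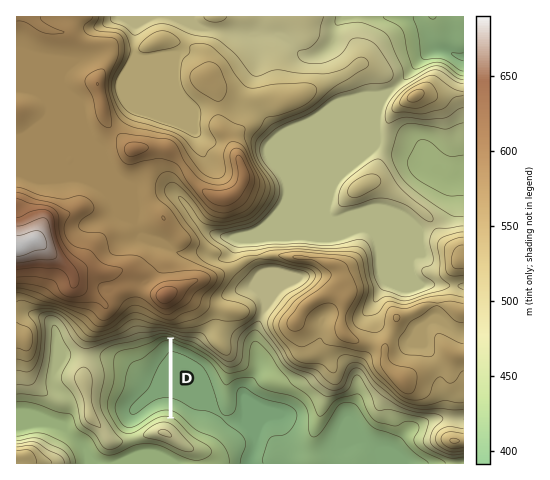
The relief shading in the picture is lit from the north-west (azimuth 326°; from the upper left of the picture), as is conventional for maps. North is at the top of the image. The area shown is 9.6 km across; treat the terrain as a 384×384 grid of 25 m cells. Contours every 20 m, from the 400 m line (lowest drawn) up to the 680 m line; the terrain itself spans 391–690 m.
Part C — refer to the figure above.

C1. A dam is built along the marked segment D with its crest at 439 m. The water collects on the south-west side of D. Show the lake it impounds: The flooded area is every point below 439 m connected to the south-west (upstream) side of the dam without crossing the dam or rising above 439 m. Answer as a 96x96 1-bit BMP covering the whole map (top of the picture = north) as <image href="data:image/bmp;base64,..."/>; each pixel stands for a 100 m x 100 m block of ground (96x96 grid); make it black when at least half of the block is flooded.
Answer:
<image width="96" height="96" href="data:image/bmp;base64,Qk2+BAAAAAAAAD4AAAAoAAAAYAAAAGAAAAABAAEAAAAAAIAEAAATCwAAEwsAAAIAAAAAAAAA////AAAAAAAAAAAAAAAAAAAAAAAAAAAAAAAAAAAAAAAAAAAAAAAAAAAAAAAAAAAAAAAAAAAAAAAAAAAAAAAAAAAAAAAAAAAAAAAAAAAAAAAAAAAAAAAAAAAAAAAAAAPgAAAAAAAAAAAAAAfwAAAAAAAAAAAAAAf8AAAAAAAAAAAAAA//gAAAAAAAAAAAAA//gAAAAAAAAAAAAA//gAAAAAAAAAAAAA//gAAAAAAAAAAAAA//gAAAAAAAAAAAAA//gAAAAAAAAAAAAAf/gAAAAAAAAAAAAAf/gAAAAAAAAAAAAAf/gAAAAAAAAAAAAAf/gAAAAAAAAAAAAAf/gAAAAAAAAAAAAAf/gAAAAAAAAAAAAAf/gAAAAAAAAAAAAAP/gAAAAAAAAAAAAAD/gAAAAAAAAAAAAAAPgAAAAAAAAAAAAAADgAAAAAAAAAAAAAAAAAAAAAAAAAAAAAAAAAAAAAAAAAAAAAAAAAAAAAAAAAAAAAAAAAAAAAAAAAAAAAAAAAAAAAAAAAAAAAAAAAAAAAAAAAAAAAAAAAAAAAAAAAAAAAAAAAAAAAAAAAAAAAAAAAAAAAAAAAAAAAAAAAAAAAAAAAAAAAAAAAAAAAAAAAAAAAAAAAAAAAAAAAAAAAAAAAAAAAAAAAAAAAAAAAAAAAAAAAAAAAAAAAAAAAAAAAAAAAAAAAAAAAAAAAAAAAAAAAAAAAAAAAAAAAAAAAAAAAAAAAAAAAAAAAAAAAAAAAAAAAAAAAAAAAAAAAAAAAAAAAAAAAAAAAAAAAAAAAAAAAAAAAAAAAAAAAAAAAAAAAAAAAAAAAAAAAAAAAAAAAAAAAAAAAAAAAAAAAAAAAAAAAAAAAAAAAAAAAAAAAAAAAAAAAAAAAAAAAAAAAAAAAAAAAAAAAAAAAAAAAAAAAAAAAAAAAAAAAAAAAAAAAAAAAAAAAAAAAAAAAAAAAAAAAAAAAAAAAAAAAAAAAAAAAAAAAAAAAAAAAAAAAAAAAAAAAAAAAAAAAAAAAAAAAAAAAAAAAAAAAAAAAAAAAAAAAAAAAAAAAAAAAAAAAAAAAAAAAAAAAAAAAAAAAAAAAAAAAAAAAAAAAAAAAAAAAAAAAAAAAAAAAAAAAAAAAAAAAAAAAAAAAAAAAAAAAAAAAAAAAAAAAAAAAAAAAAAAAAAAAAAAAAAAAAAAAAAAAAAAAAAAAAAAAAAAAAAAAAAAAAAAAAAAAAAAAAAAAAAAAAAAAAAAAAAAAAAAAAAAAAAAAAAAAAAAAAAAAAAAAAAAAAAAAAAAAAAAAAAAAAAAAAAAAAAAAAAAAAAAAAAAAAAAAAAAAAAAAAAAAAAAAAAAAAAAAAAAAAAAAAAAAAAAAAAAAAAAAAAAAAAAAAAAAAAAAAAAAAAAAAAAAAAAAAAAAAAAAAAAAAAAAAAAAAAAAAAAAAAAAAAAAAAAAAAAAAAAAAAAAAAAAAAAAAAAAAAAAAAAAAAAAAAAAAAAAAAAAAAAAAAAAAAAAAAAAAAAAAAAAAAAAAAAAAAAAAAAAAAAAAAAAAAAAAAAAAAAAA="/>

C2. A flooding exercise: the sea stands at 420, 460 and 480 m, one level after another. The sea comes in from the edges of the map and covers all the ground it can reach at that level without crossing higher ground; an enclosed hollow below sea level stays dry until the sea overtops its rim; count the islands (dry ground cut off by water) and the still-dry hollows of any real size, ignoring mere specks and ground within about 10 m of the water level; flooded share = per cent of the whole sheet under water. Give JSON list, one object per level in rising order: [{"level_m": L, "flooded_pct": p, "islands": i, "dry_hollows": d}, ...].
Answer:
[{"level_m": 420, "flooded_pct": 10, "islands": 0, "dry_hollows": 0}, {"level_m": 460, "flooded_pct": 23, "islands": 1, "dry_hollows": 0}, {"level_m": 480, "flooded_pct": 39, "islands": 1, "dry_hollows": 0}]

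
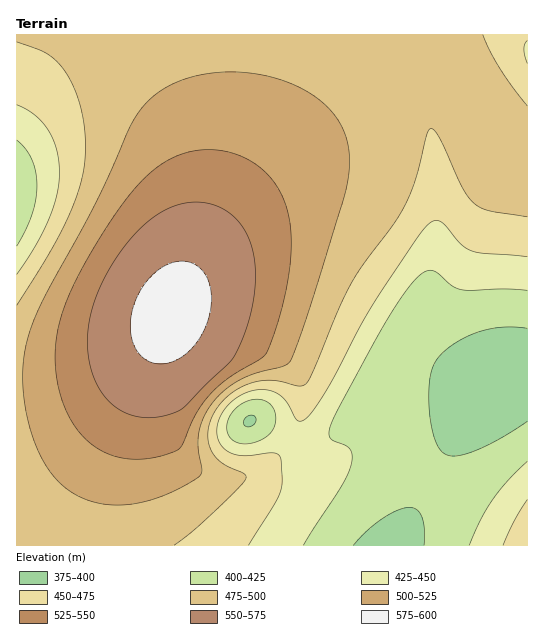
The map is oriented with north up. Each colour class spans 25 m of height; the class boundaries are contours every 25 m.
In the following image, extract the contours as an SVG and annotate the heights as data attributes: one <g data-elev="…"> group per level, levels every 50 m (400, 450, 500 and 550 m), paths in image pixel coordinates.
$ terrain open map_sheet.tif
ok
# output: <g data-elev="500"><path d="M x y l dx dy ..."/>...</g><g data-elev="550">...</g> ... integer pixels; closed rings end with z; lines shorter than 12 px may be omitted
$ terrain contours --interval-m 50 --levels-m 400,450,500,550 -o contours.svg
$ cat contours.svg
<g data-elev="400"><path d="M353 545l14-15 15-11 16-9 12-3 7 3 5 7 2 12 0 16"/><path d="M247 427l-3-3 1-5 4-3 5 0 2 3-1 4-4 3z"/><path d="M527 421l-25 16-23 12-18 6-12 0-8-5-6-11-5-20-1-23 1-17 3-14 8-10 11-10 17-9 19-7 19-2 20 1"/></g><g data-elev="450"><path d="M248 545l25-38 7-14 2-12-1-21-2-4-4-3-34 3-10-3-8-5-5-9-1-11 3-12 9-12 8-7 10-5 11-2 9 0 10 3 6 5 15 23 4 0 5-4 22-30 31-60 17-30 42-62 8-10 6-4 5 0 4 1 19 22 10 7 12 2 44 4"/><path d="M527 500l-12 20-12 25"/><path d="M17 105l18 10 14 16 8 18 2 23-2 23-8 24-14 27-18 28"/><path d="M527 63l-3-14 1-5 2-3"/></g><g data-elev="500"><path d="M103 504l22 1 24-4 25-10 24-14 4-6-4-23 1-16 5-15 9-14 11-12 14-10 17-8 30-7 4-3 3-4 17-50 34-109 5-20 2-17-3-24-10-21-17-18-23-14-18-7-20-5-20-2-20 0-20 3-17 5-16 7-13 10-12 12-10 15-35 79-57 105-11 31-5 29 1 33 8 34 11 26 16 21 20 15z"/></g><g data-elev="550"><path d="M142 417l21-1 12-4 8-4 49-48 7-12 7-19 6-21 3-21 0-20-3-18-5-14-9-14-11-9-13-7-16-3-17 2-16 6-16 11-16 15-16 21-14 23-9 21-5 20-2 20 2 20 5 18 9 16 11 11 13 8z"/></g>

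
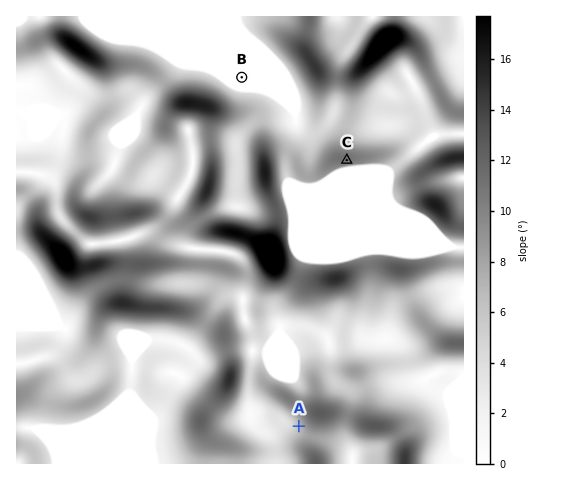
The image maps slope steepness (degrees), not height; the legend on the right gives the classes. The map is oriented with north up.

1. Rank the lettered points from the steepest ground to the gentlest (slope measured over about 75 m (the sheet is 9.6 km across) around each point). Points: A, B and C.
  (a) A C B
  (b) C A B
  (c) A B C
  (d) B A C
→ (b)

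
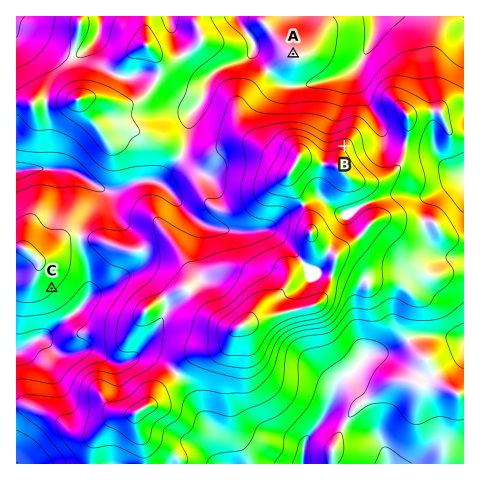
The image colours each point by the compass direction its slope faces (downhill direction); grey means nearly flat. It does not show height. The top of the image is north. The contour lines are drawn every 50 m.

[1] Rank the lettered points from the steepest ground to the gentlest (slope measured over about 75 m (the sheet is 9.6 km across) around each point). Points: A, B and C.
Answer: B C A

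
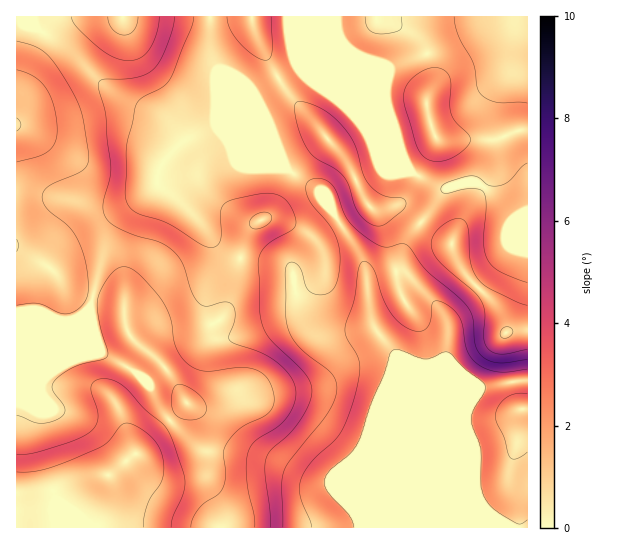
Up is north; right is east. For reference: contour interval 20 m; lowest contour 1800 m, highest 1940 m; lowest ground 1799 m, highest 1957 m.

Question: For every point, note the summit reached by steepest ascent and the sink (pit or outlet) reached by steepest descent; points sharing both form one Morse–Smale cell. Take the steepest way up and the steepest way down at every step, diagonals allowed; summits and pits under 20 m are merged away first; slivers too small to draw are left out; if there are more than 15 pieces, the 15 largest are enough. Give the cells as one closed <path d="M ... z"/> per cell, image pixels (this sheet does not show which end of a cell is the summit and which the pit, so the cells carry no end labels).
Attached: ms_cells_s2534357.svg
<path d="M215 127l-36 17-18 21-5 21-31 26-13 14-7 16-13 60-7 11-16 8-23-5-30 1 0 210 511 1 1-147-46 6-15 22-20-50 1-32-11-21-32-34-12 0-20 5-5 4-1 6 0-13-6-17-29-47-9-11-3-8-31-20-20-22z"/><path d="M21 20l-5 1 0 294 30 1 23 5 16-8 6-7 14-64 7-16 13-14 31-26 5-21 13-16 13-10-5-2-17-18-8-6-18-6-26-15-14-11-30-32-34-22z"/><path d="M377 16l-40 0-1 9 5 20 40 93 22 21 10 14 14 8 14 7 8 0 16-5 12 0 10 6 27 28 13-4 1-83-11 1-22 9-58-1-10-30 0-10 5-16 0-10-7-24-12-16-19-9-12-3z"/><path d="M251 16l-40 1 1 40 24 57 53 57 31 20 3 8 9 11 29 47 6 17 0 13 1-6 5-4 20-5 12 0-4-7 2-14 4-10 13-19-18-15-5-2-12 4-12 0-6-6-24-48-54-60-9-13-21-40z"/><path d="M210 16l-176 0-1 3 5 10 31 20 38 39 14 9 36 16 8 6 17 18 5 2 28-12 54 22-34-38-23-54z"/><path d="M335 16l-82 0-1 7 7 19 21 40 9 13 54 60 24 48 6 6 12 0 12-4 5 2 19 16 22-32 4-2-6-1-28-15-10-14-24-25-40-96z"/><path d="M527 16l-150 1 5 4 12 3 19 9 12 16 7 24 0 10-5 16 0 10 10 30 58 1 22-9 11-2z"/><path d="M422 223l-15 18-4 10-2 14 7 10 29 31 10 16 0 37 20 50 15-22 46-8 0-48-21 0-10-24-36-38-8-16-1-10-19-11z"/><path d="M477 183l-12 0-20 6-24 33 12 10 19 11 1 10 8 16 36 38 10 24 20 0 1-117-14 3-27-28z"/><path d="M33 16l-16 0-1 3 19 8z"/>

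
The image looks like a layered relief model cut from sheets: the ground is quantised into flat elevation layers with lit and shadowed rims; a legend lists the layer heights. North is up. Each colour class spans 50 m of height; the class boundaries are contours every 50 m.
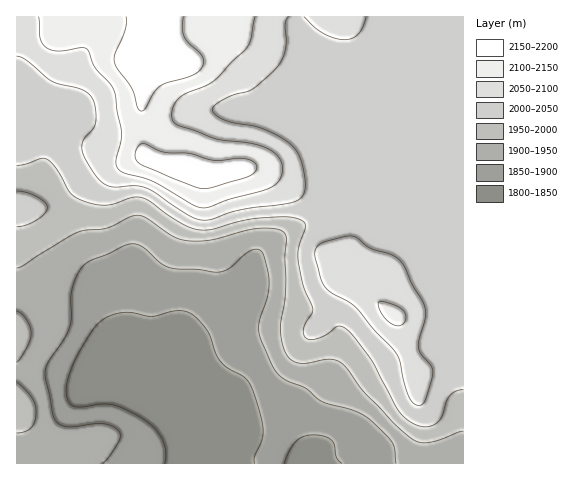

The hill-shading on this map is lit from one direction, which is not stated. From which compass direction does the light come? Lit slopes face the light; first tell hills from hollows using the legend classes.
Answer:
SW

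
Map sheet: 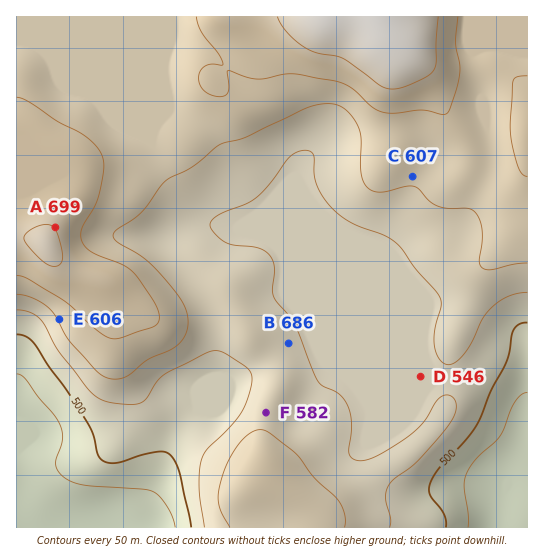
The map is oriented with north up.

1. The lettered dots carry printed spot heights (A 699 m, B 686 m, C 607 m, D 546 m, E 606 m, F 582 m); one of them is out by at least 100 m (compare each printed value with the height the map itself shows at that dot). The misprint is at B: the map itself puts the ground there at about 561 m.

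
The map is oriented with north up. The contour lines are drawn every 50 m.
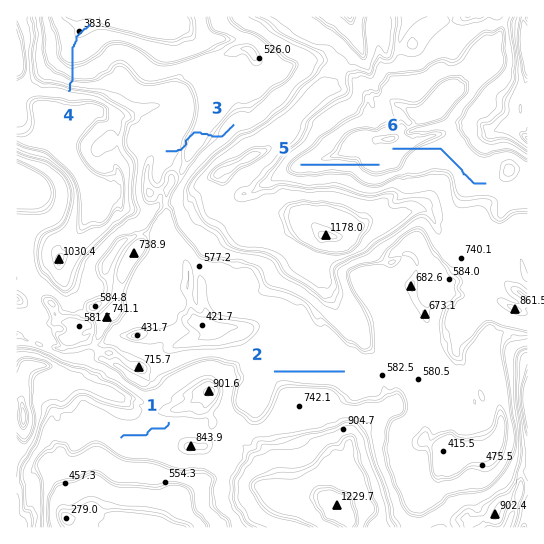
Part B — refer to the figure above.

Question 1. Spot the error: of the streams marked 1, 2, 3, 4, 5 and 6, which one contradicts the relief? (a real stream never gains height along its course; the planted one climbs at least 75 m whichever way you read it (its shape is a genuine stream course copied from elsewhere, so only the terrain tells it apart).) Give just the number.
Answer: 3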